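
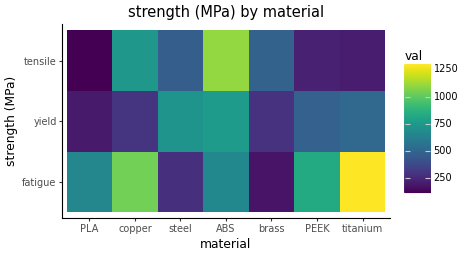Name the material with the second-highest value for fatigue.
copper

Top 3 for fatigue: titanium ≈ 1300, copper ≈ 1000, PEEK ≈ 800.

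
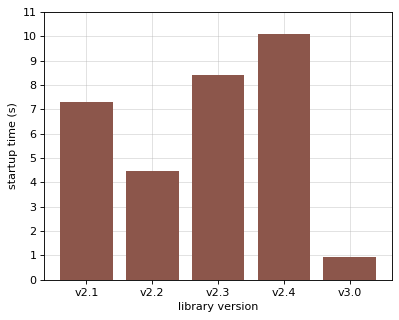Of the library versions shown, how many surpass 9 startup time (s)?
1

Above 9: v2.4.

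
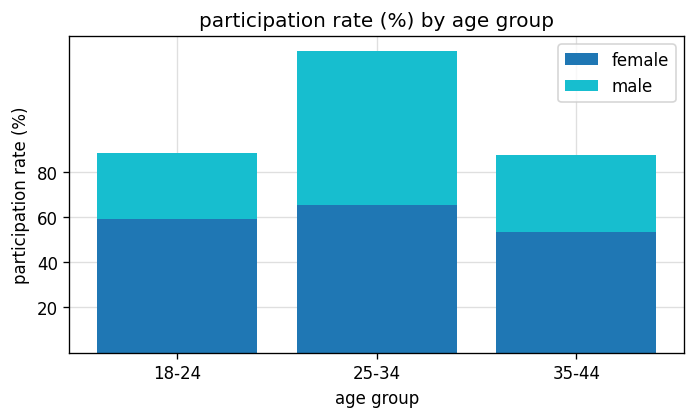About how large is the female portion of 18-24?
≈ 60

female top ≈ 60, bottom ≈ 0; segment ≈ 60.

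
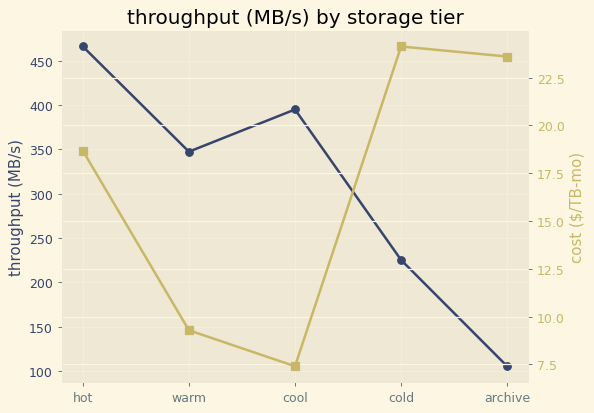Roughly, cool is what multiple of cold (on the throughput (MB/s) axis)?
≈ 1.6×

cool ≈ 400, cold ≈ 250; 400/250 ≈ 1.6.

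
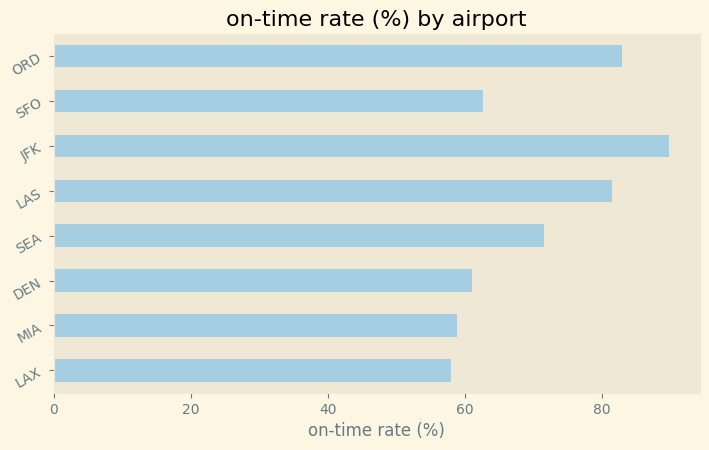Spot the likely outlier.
JFK

JFK ≈ 90; the rest sit between ≈ 60 and ≈ 80.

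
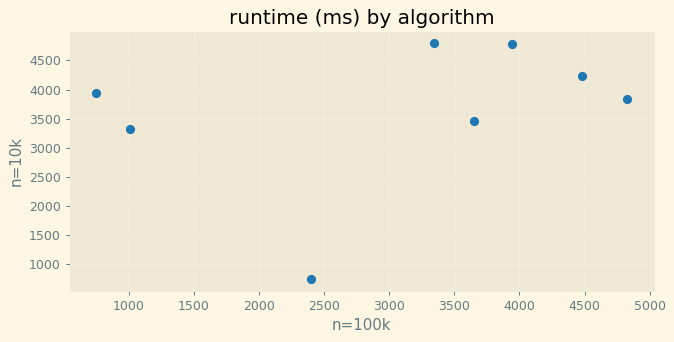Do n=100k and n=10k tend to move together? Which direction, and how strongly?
Points are positively correlated; weak (|r| ≈ 0.3).

positive, weak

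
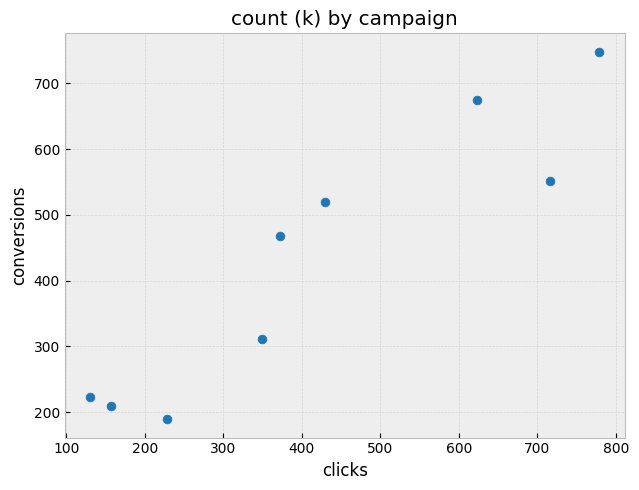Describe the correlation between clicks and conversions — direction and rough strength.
Points are positively correlated; strong (|r| ≈ 0.9).

positive, strong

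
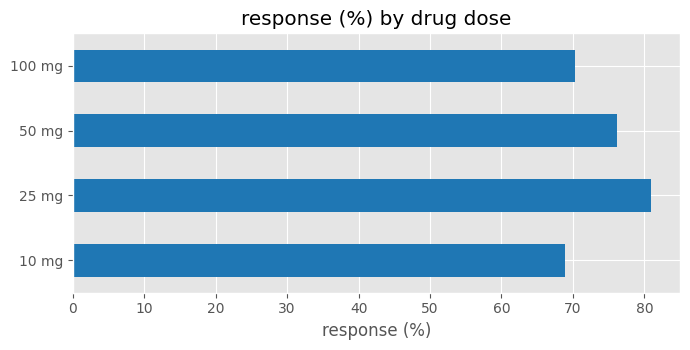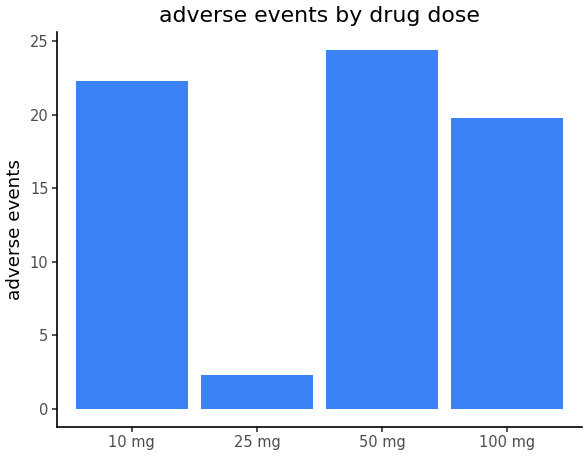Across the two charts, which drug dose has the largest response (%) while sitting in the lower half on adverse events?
Chart 2 median adverse events ≈ 20; below-median drug doses: 25 mg, 100 mg. Among those, 25 mg has the highest response (%) (≈ 80).

25 mg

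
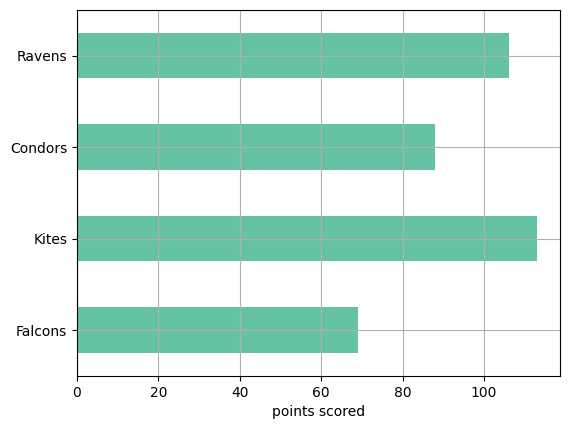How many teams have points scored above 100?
Above 100: Kites, Ravens.

2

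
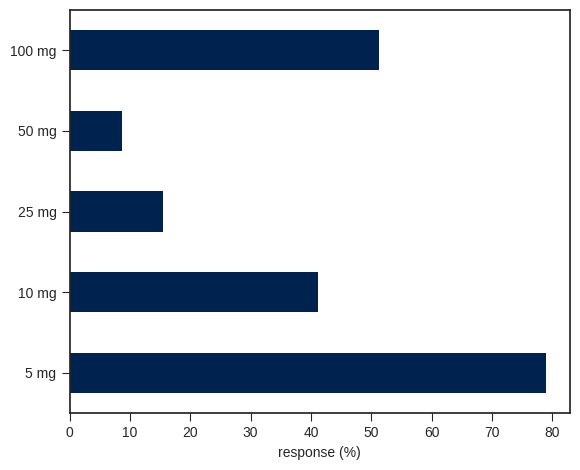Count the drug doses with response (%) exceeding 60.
1

Above 60: 5 mg.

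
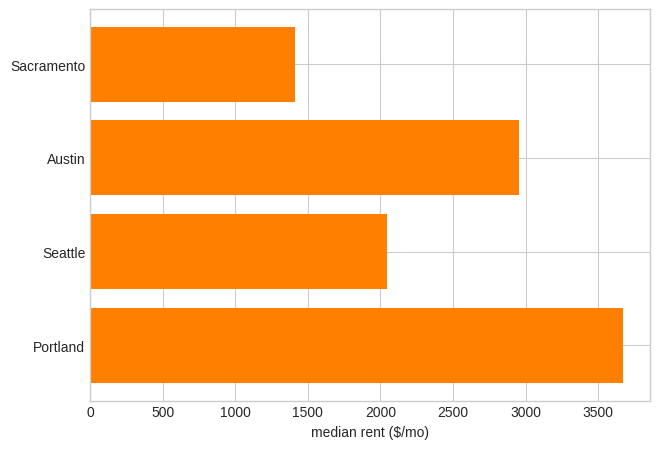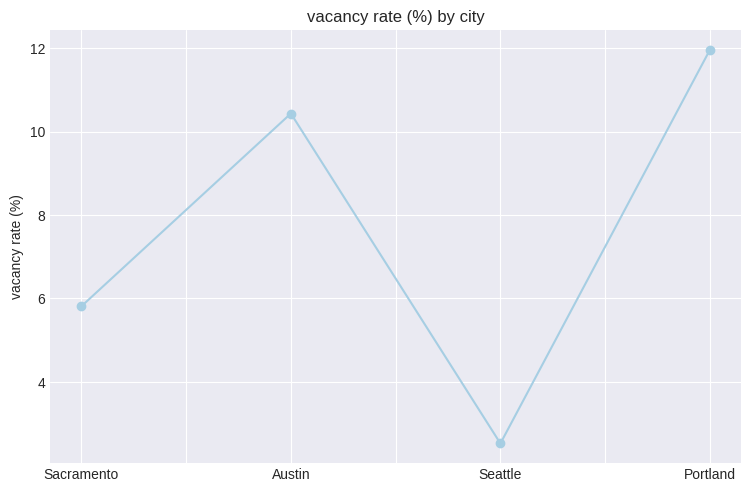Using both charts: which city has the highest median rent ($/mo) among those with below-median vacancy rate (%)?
Chart 2 median vacancy rate (%) ≈ 8; below-median cities: Sacramento, Seattle. Among those, Seattle has the highest median rent ($/mo) (≈ 2000).

Seattle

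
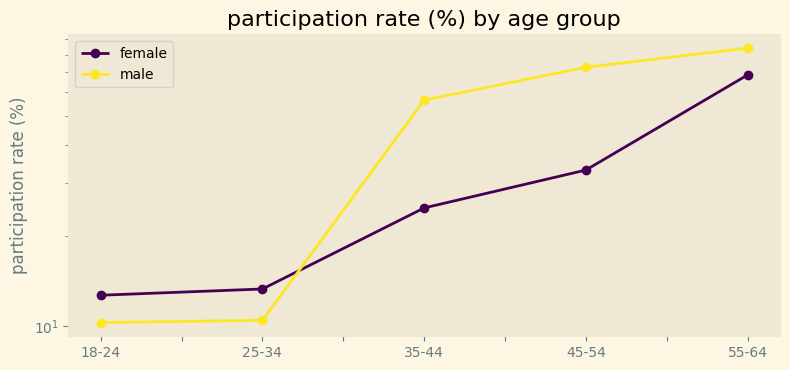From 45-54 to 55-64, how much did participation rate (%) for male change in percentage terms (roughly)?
45-54 ≈ 70, 55-64 ≈ 80; (80 − 70) / 70 ≈ +14.3%.

≈ +14.3%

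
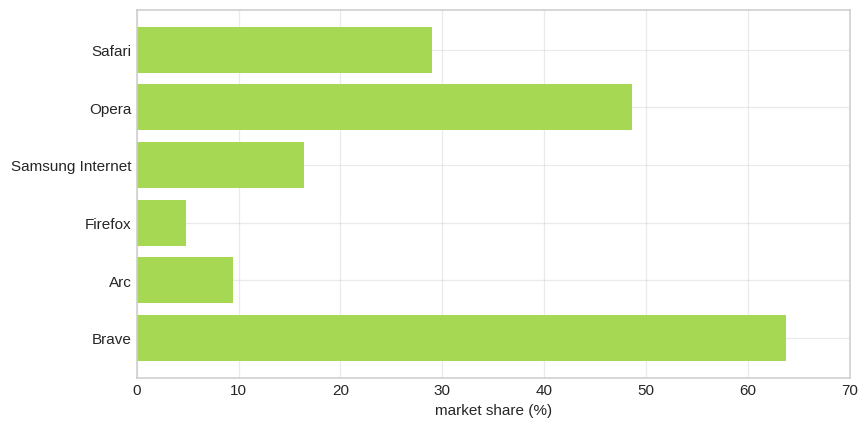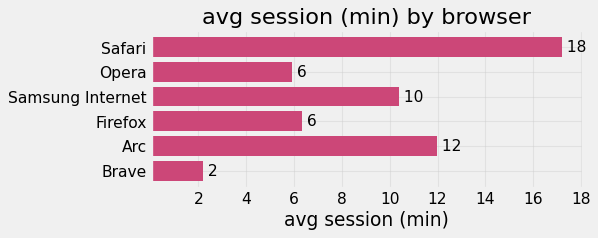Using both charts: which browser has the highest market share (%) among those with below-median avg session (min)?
Brave

Chart 2 median avg session (min) ≈ 8; below-median browsers: Opera, Firefox, Brave. Among those, Brave has the highest market share (%) (≈ 60).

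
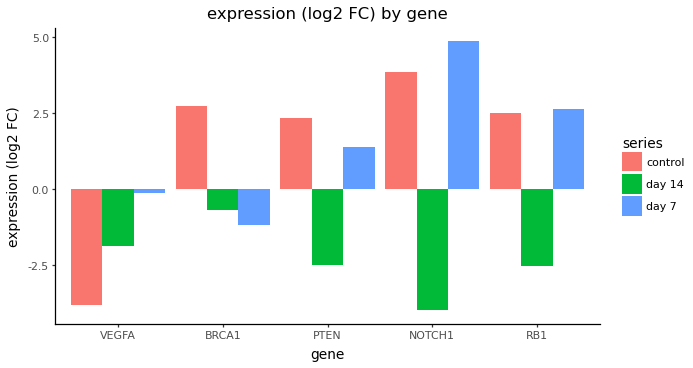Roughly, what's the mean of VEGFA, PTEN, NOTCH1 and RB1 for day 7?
(0 + 1 + 5 + 3) / 4 ≈ 2.

≈ 2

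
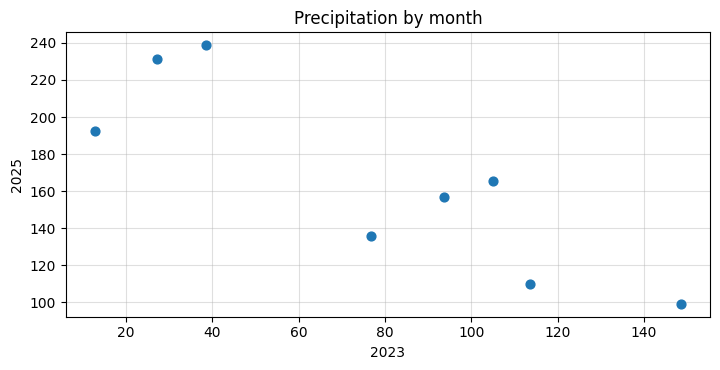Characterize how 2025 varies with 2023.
negative, strong

Points are negatively correlated; strong (|r| ≈ 0.9).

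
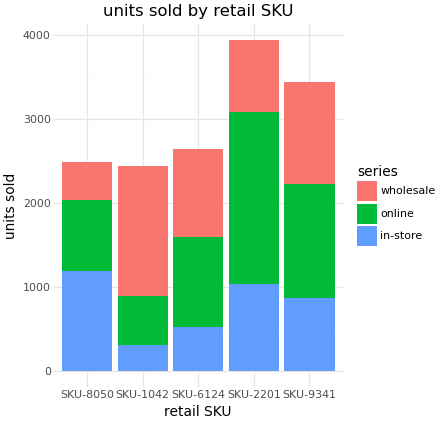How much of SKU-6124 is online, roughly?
≈ 1000

online top ≈ 1500, bottom ≈ 500; segment ≈ 1000.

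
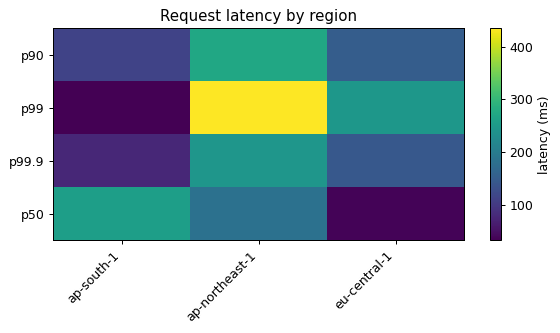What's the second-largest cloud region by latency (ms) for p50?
Top 3 for p50: ap-south-1 ≈ 250, ap-northeast-1 ≈ 200, eu-central-1 ≈ 50.

ap-northeast-1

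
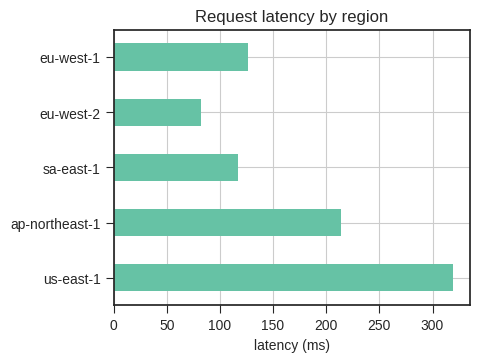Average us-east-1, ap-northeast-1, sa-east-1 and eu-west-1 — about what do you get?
≈ 188

(300 + 200 + 100 + 150) / 4 ≈ 188.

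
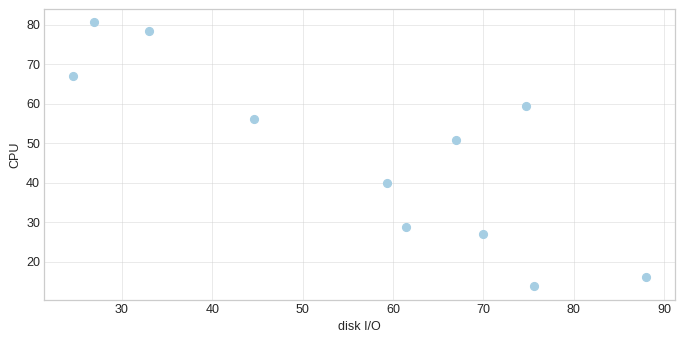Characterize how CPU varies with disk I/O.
Points are negatively correlated; strong (|r| ≈ 0.8).

negative, strong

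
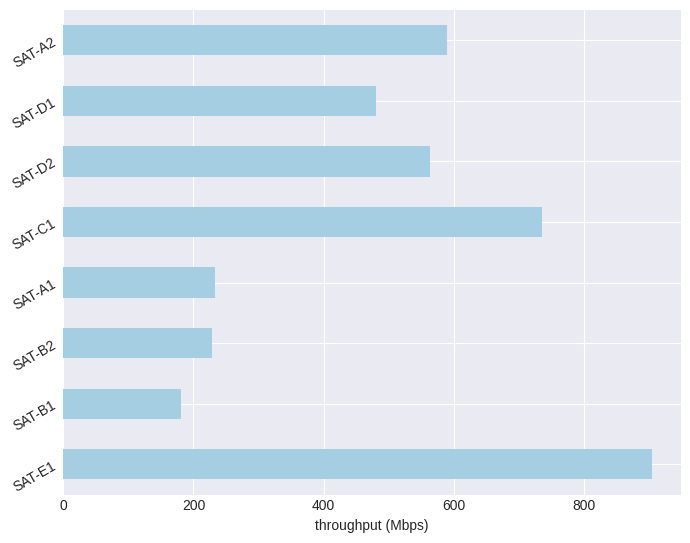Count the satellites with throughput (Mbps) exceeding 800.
1

Above 800: SAT-E1.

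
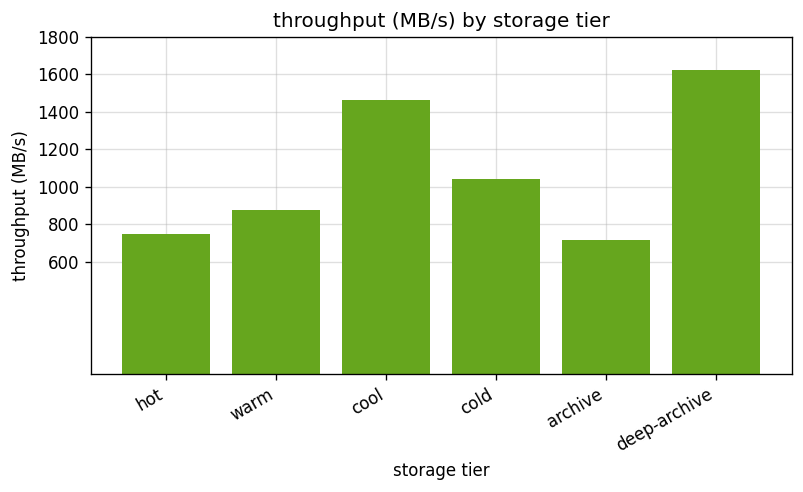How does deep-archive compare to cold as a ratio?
deep-archive ≈ 1600, cold ≈ 1000; 1600/1000 ≈ 1.6.

≈ 1.6×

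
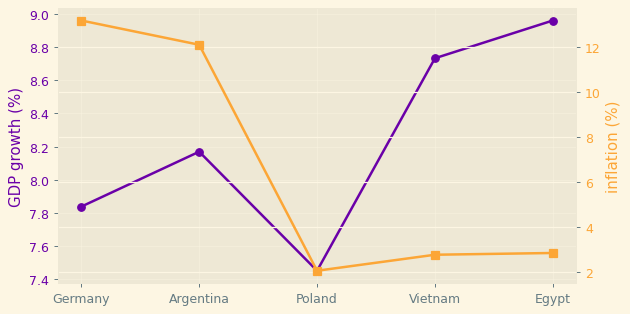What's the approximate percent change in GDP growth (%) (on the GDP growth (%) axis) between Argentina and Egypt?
Argentina ≈ 8.2, Egypt ≈ 9.0; (9.0 − 8.2) / 8.2 ≈ +9.8%.

≈ +9.8%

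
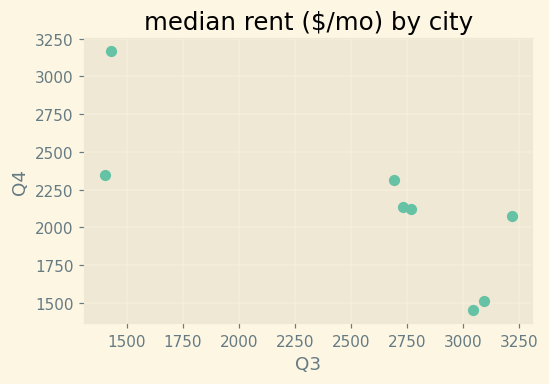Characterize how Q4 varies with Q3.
Points are negatively correlated; strong (|r| ≈ 0.8).

negative, strong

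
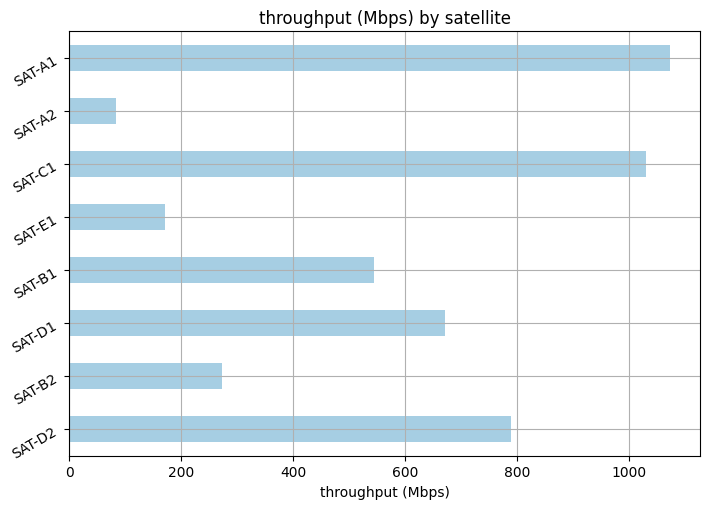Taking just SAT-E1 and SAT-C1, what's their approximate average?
(200 + 1000) / 2 ≈ 600.

≈ 600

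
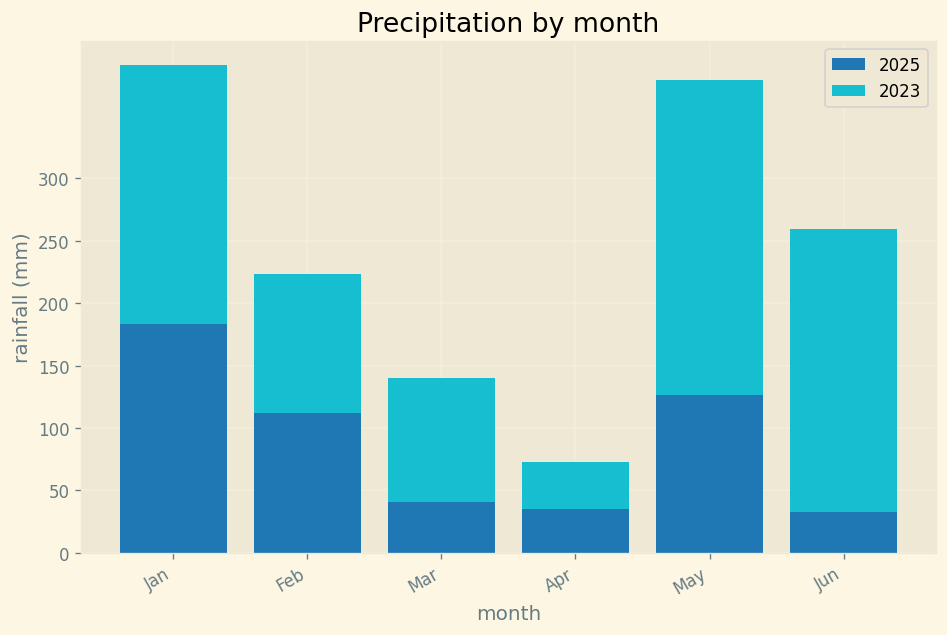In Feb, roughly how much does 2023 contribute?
≈ 100

2023 top ≈ 200, bottom ≈ 100; segment ≈ 100.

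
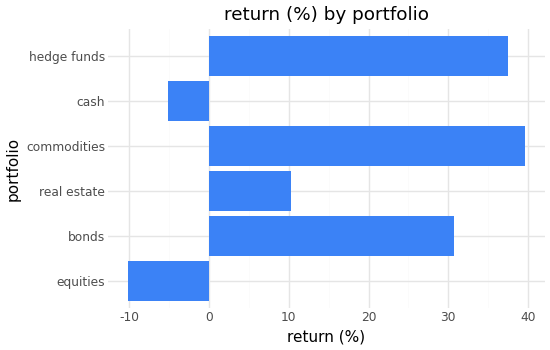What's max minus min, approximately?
Max commodities ≈ 40, min equities ≈ -10; range ≈ 50.

≈ 50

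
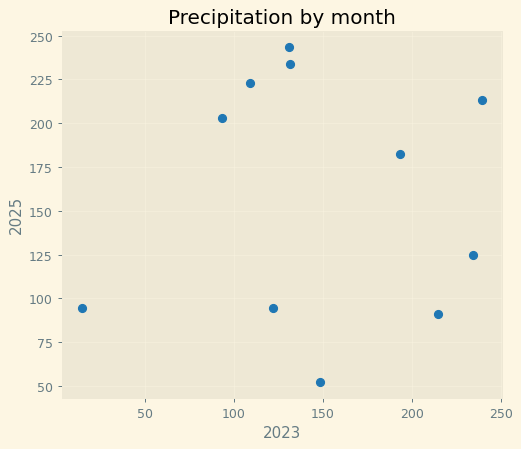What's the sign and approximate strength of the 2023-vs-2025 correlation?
no clear correlation

Points are roughly uncorrelated; weak (|r| ≈ 0.0).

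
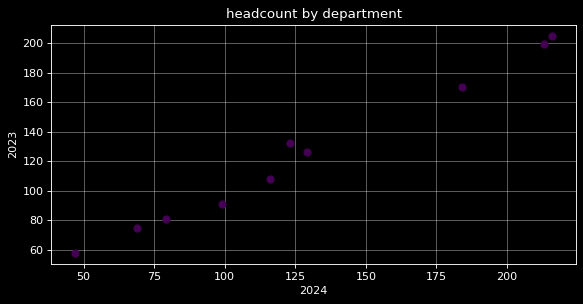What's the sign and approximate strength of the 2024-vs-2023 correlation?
Points are positively correlated; strong (|r| ≈ 1.0).

positive, strong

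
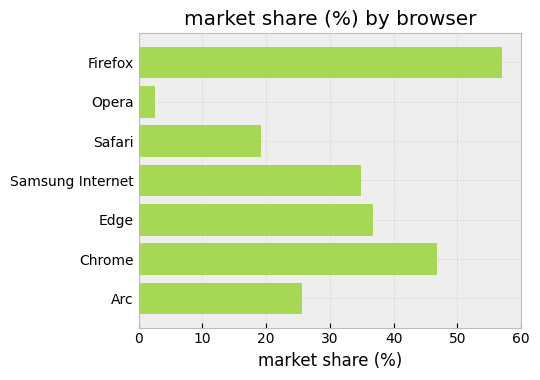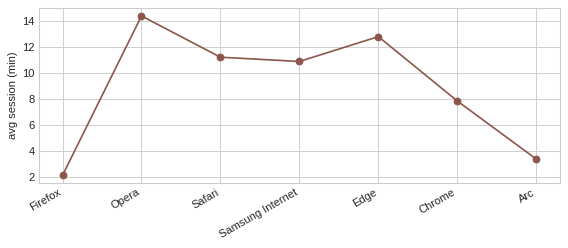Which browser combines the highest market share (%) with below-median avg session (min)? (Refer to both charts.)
Firefox

Chart 2 median avg session (min) ≈ 10; below-median browsers: Firefox, Chrome, Arc. Among those, Firefox has the highest market share (%) (≈ 60).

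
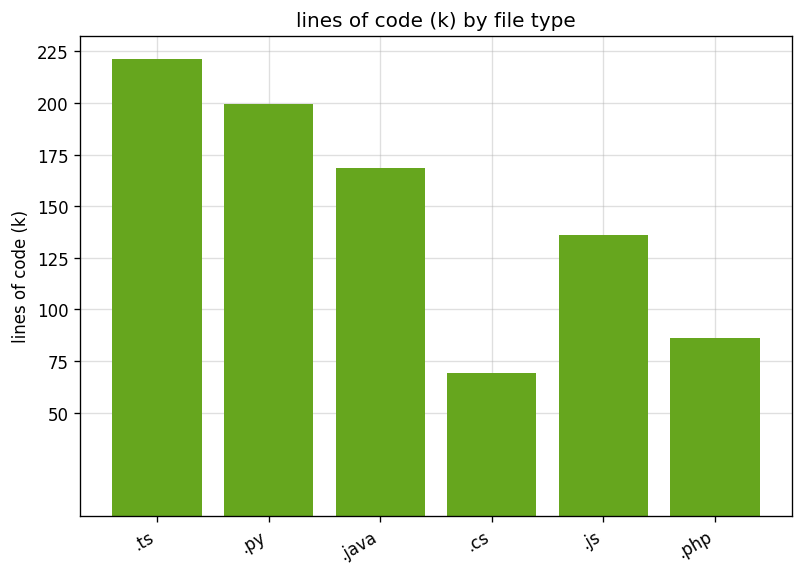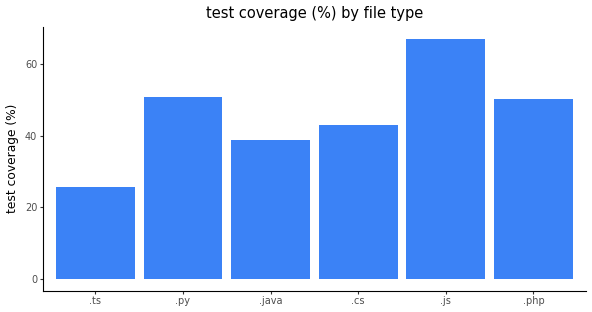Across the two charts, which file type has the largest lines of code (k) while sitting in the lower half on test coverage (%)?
.ts

Chart 2 median test coverage (%) ≈ 50; below-median file types: .ts, .java, .cs. Among those, .ts has the highest lines of code (k) (≈ 225).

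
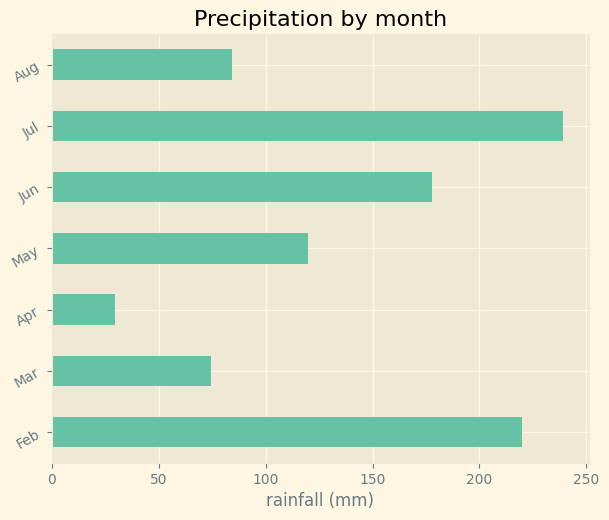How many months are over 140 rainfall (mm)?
3

Above 140: Feb, Jun, Jul.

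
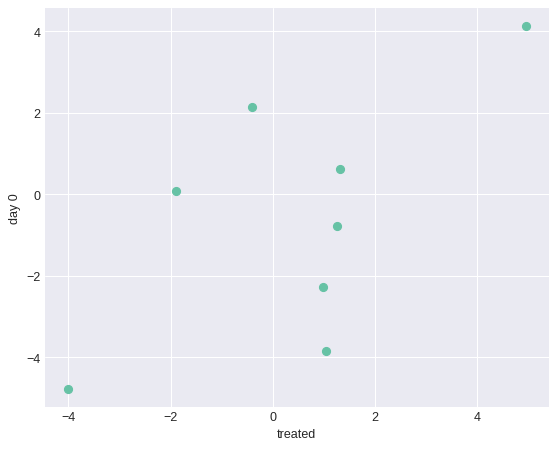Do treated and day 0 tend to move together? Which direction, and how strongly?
Points are positively correlated; moderate (|r| ≈ 0.6).

positive, moderate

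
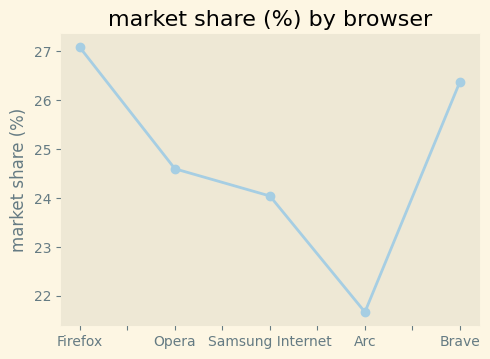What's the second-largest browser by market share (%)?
Brave

Top 3: Firefox ≈ 27.0, Brave ≈ 26.5, Opera ≈ 24.5.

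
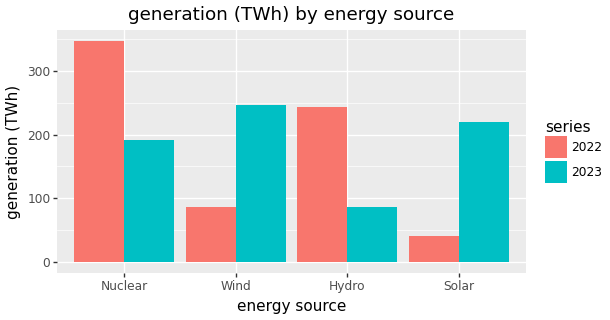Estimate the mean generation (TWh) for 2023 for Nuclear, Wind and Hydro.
≈ 183

(200 + 250 + 100) / 3 ≈ 183.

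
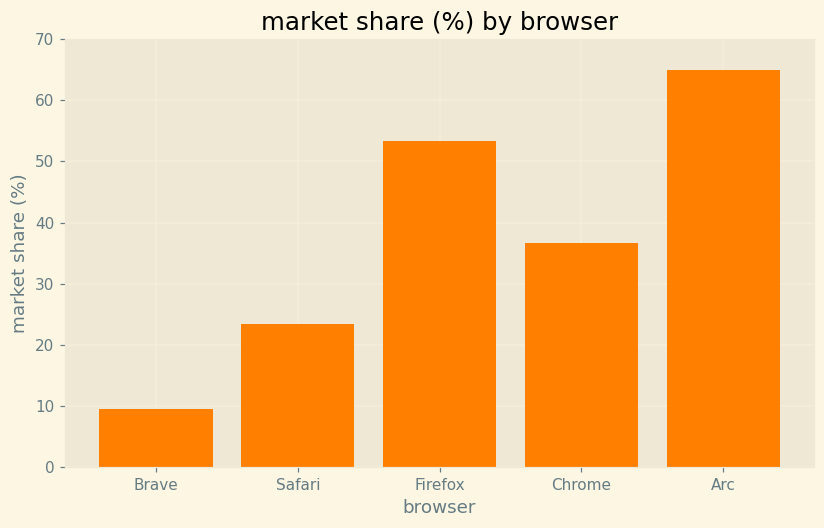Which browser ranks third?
Top 4: Arc ≈ 60, Firefox ≈ 50, Chrome ≈ 40, Safari ≈ 20.

Chrome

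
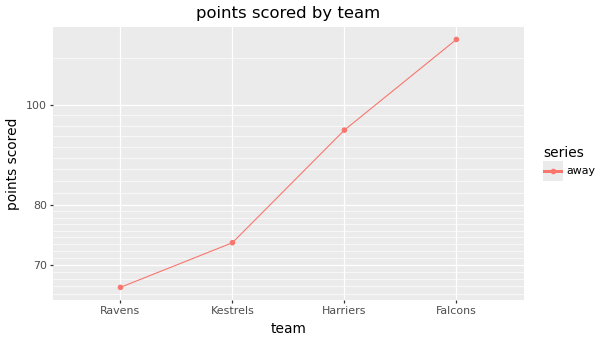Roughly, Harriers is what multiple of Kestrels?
Harriers ≈ 95, Kestrels ≈ 75; 95/75 ≈ 1.27.

≈ 1.27×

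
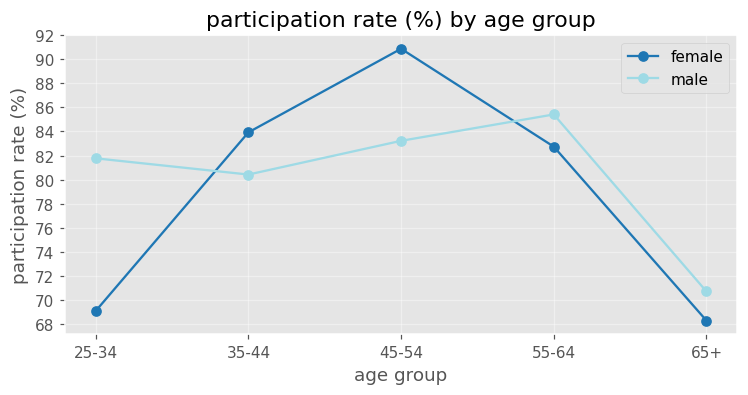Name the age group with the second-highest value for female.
35-44

Top 3 for female: 45-54 ≈ 90, 35-44 ≈ 84, 55-64 ≈ 82.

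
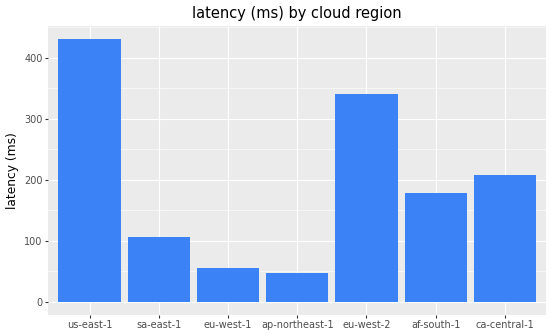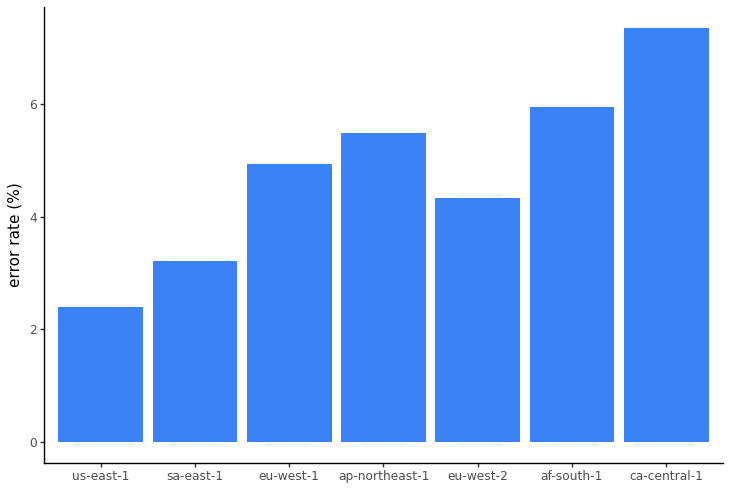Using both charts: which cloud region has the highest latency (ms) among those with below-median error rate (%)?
us-east-1

Chart 2 median error rate (%) ≈ 5; below-median cloud regions: us-east-1, sa-east-1, eu-west-2. Among those, us-east-1 has the highest latency (ms) (≈ 450).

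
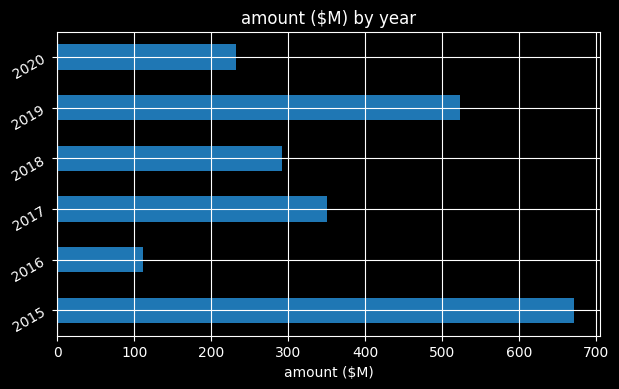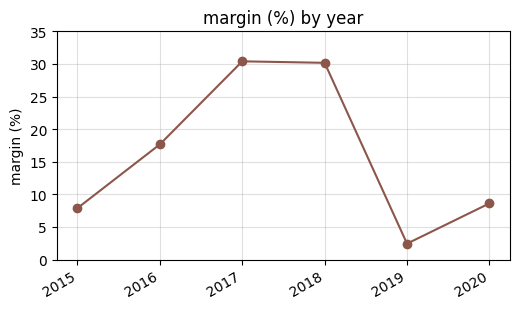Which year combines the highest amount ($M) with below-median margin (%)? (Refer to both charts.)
Chart 2 median margin (%) ≈ 15; below-median years: 2015, 2019, 2020. Among those, 2015 has the highest amount ($M) (≈ 700).

2015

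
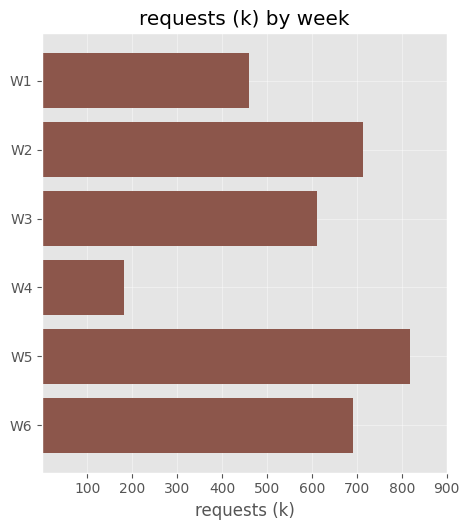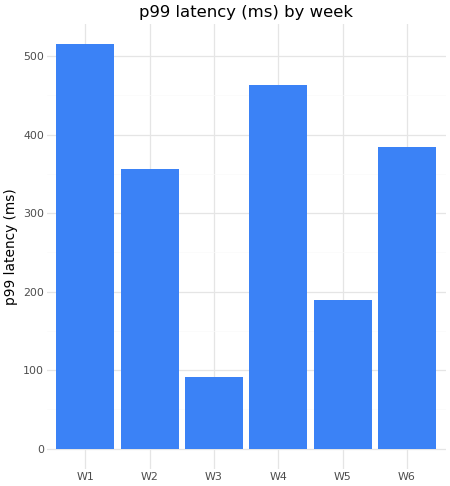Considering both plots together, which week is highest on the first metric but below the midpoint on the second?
W5

Chart 2 median p99 latency (ms) ≈ 350; below-median weeks: W2, W3, W5. Among those, W5 has the highest requests (k) (≈ 800).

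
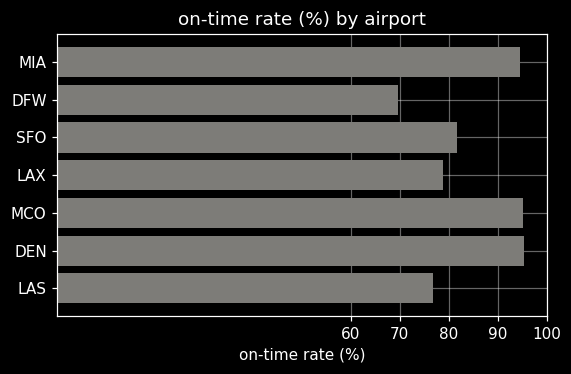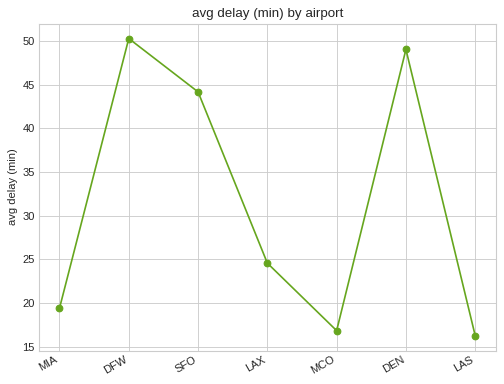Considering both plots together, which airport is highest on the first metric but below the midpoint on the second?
MCO

Chart 2 median avg delay (min) ≈ 25; below-median airports: MIA, MCO, LAS. Among those, MCO has the highest on-time rate (%) (≈ 100).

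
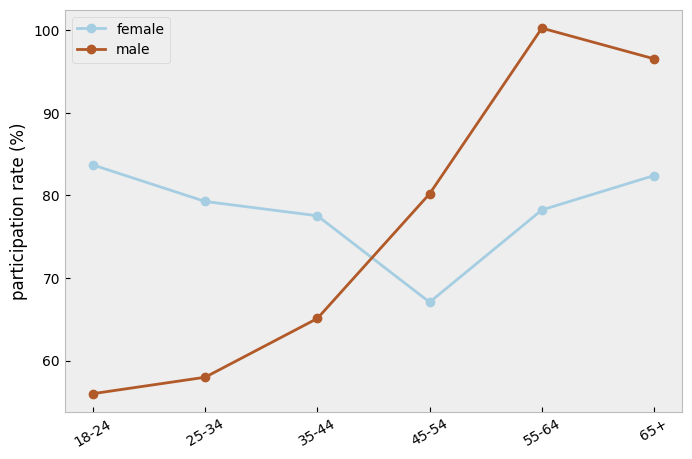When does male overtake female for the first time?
35-44: male ≈ 65 vs female ≈ 80 (not yet); 45-54: male ≈ 80 vs female ≈ 65 (first crossover).

45-54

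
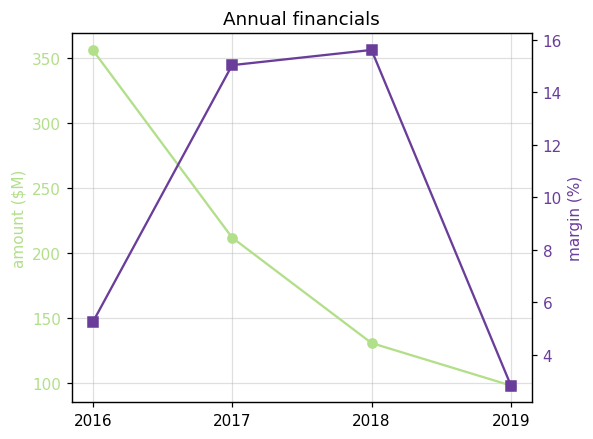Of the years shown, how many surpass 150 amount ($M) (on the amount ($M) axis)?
Above 150: 2016, 2017.

2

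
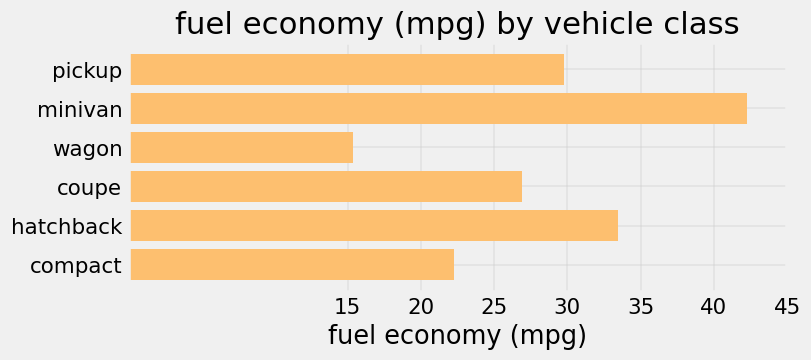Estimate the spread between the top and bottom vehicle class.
Max minivan ≈ 40, min wagon ≈ 15; range ≈ 25.

≈ 25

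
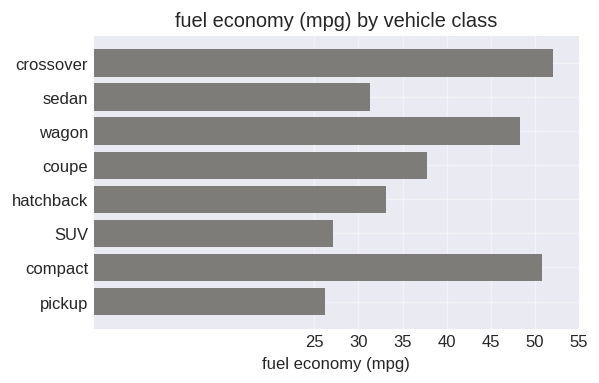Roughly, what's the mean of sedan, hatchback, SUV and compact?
≈ 35

(30 + 35 + 25 + 50) / 4 ≈ 35.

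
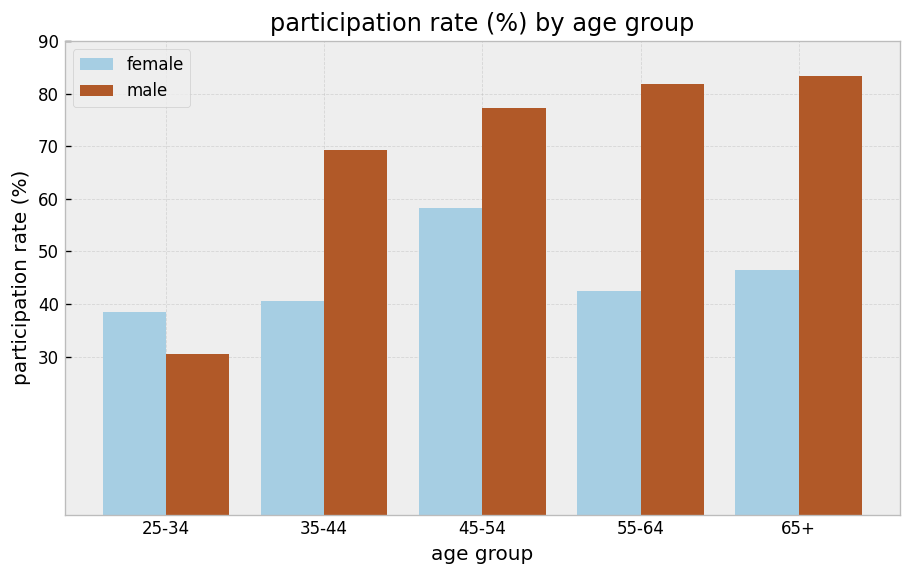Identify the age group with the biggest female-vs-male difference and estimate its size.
55-64, ≈ 40 %

55-64: female ≈ 40, male ≈ 80 → gap ≈ 40. Next-largest (65+) is only ≈ 30.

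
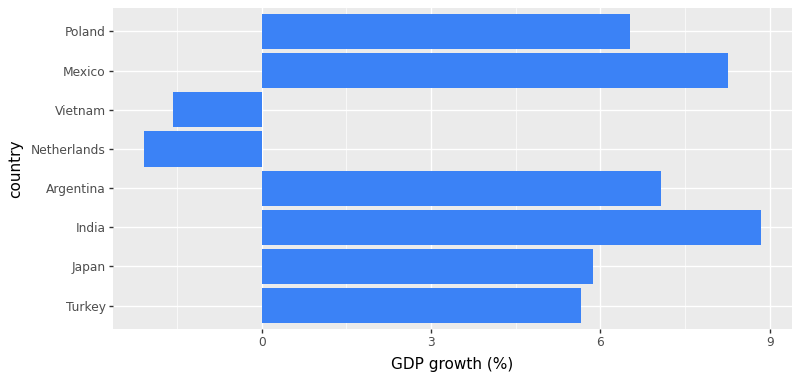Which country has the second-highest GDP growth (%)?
Mexico

Top 3: India ≈ 9, Mexico ≈ 8, Argentina ≈ 7.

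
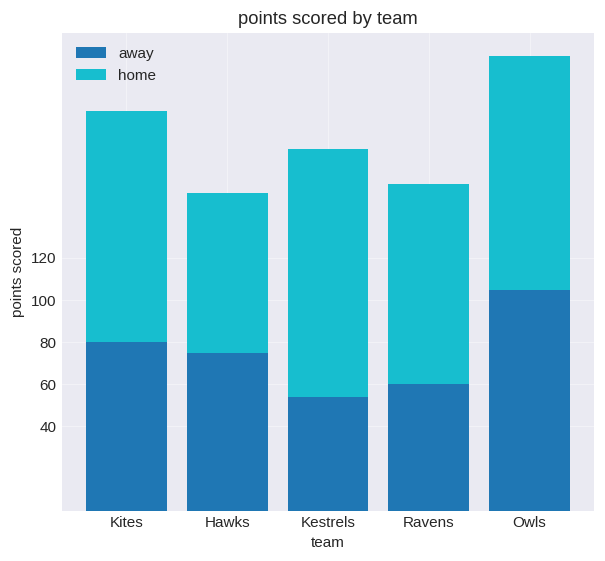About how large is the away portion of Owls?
≈ 100

away top ≈ 100, bottom ≈ 0; segment ≈ 100.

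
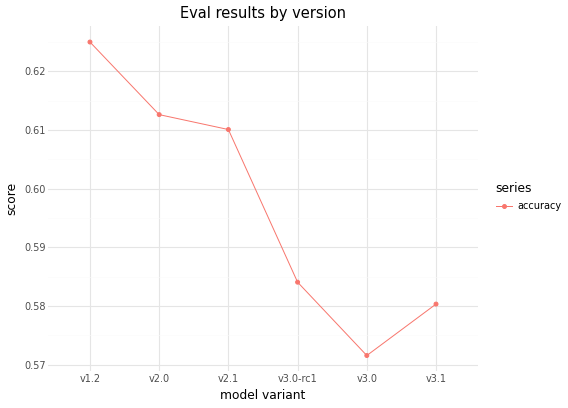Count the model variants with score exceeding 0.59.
Above 0.59: v1.2, v2.0, v2.1.

3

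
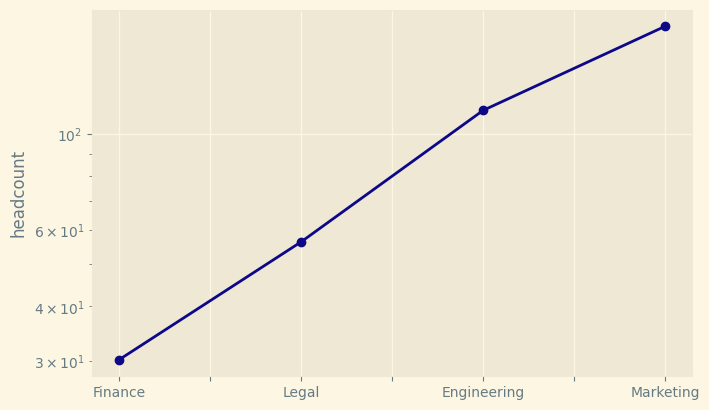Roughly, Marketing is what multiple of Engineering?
Marketing ≈ 180, Engineering ≈ 120; 180/120 ≈ 1.5.

≈ 1.5×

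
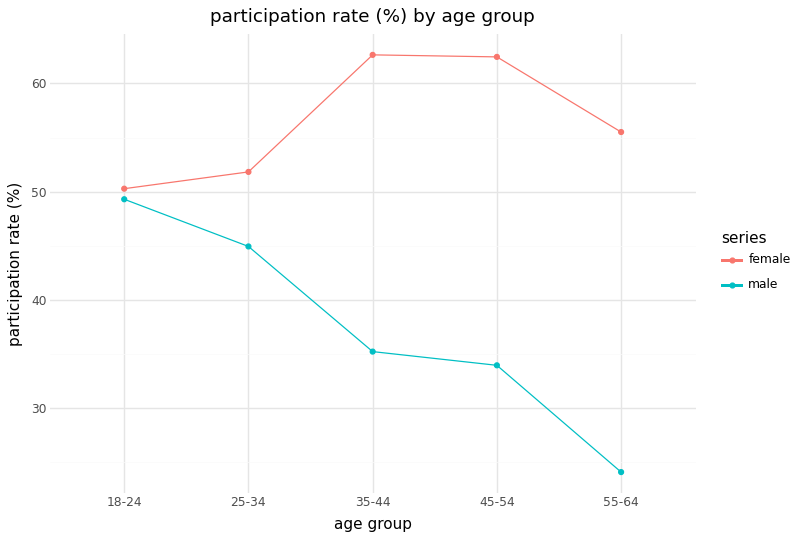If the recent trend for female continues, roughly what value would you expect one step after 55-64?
Last three: 65, 60, 55 → slope ≈ -5/step → next ≈ 50.

≈ 50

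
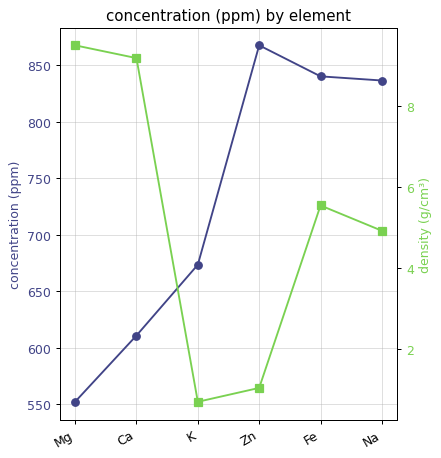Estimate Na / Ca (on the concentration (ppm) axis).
≈ 1.42×

Na ≈ 850, Ca ≈ 600; 850/600 ≈ 1.42.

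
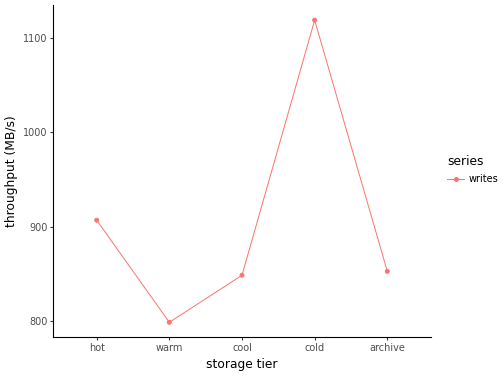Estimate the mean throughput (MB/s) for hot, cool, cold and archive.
≈ 925

(900 + 850 + 1100 + 850) / 4 ≈ 925.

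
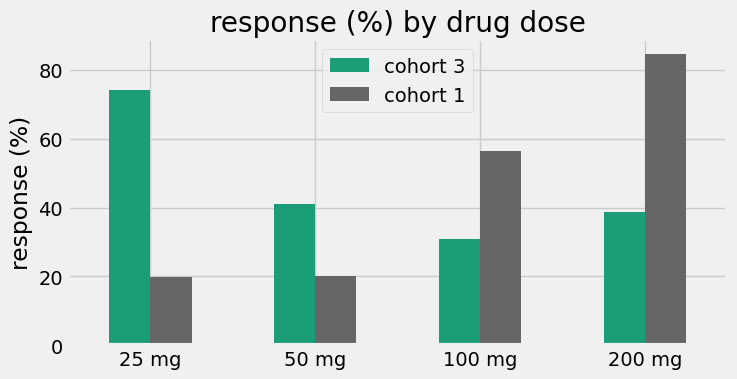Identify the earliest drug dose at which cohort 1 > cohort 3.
50 mg: cohort 1 ≈ 20 vs cohort 3 ≈ 40 (not yet); 100 mg: cohort 1 ≈ 60 vs cohort 3 ≈ 30 (first crossover).

100 mg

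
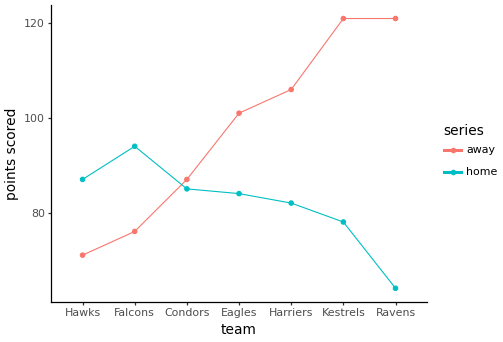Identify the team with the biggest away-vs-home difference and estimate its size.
Ravens, ≈ 55

Ravens: away ≈ 120, home ≈ 65 → gap ≈ 55. Next-largest (Kestrels) is only ≈ 40.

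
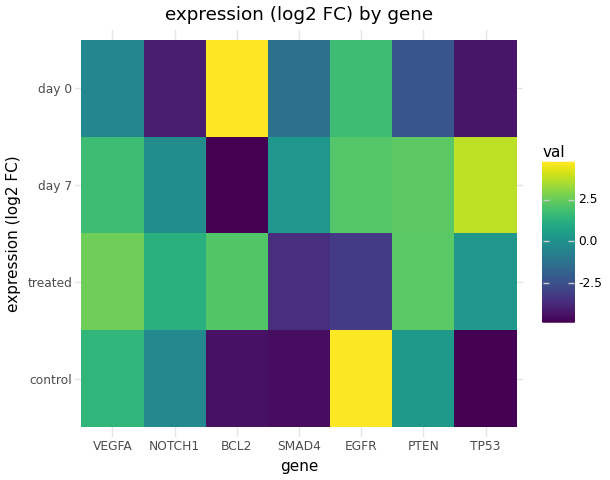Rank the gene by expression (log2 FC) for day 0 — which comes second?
Top 3 for day 0: BCL2 ≈ 5, EGFR ≈ 2, VEGFA ≈ 0.

EGFR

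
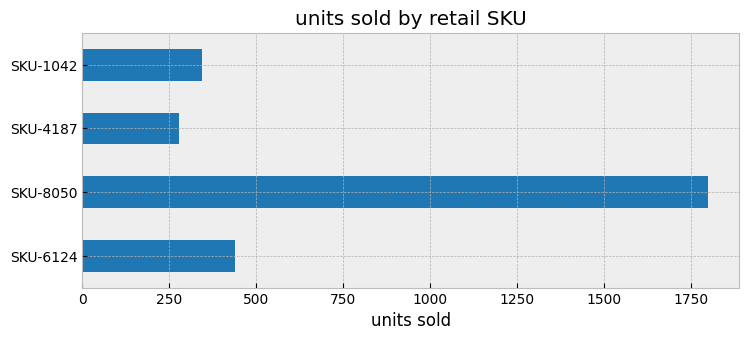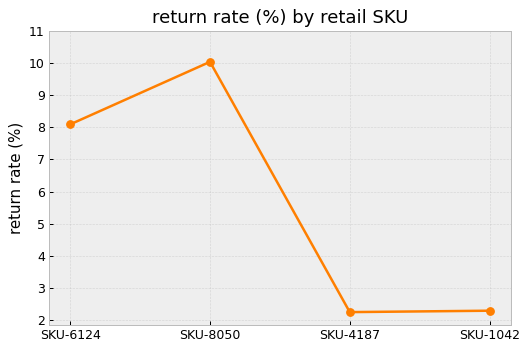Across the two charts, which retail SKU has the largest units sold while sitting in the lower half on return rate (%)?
SKU-1042

Chart 2 median return rate (%) ≈ 5; below-median retail SKUs: SKU-4187, SKU-1042. Among those, SKU-1042 has the highest units sold (≈ 400).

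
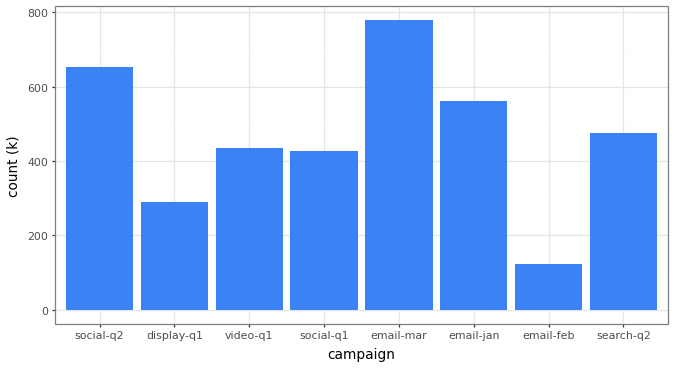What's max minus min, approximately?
≈ 700

Max email-mar ≈ 800, min email-feb ≈ 100; range ≈ 700.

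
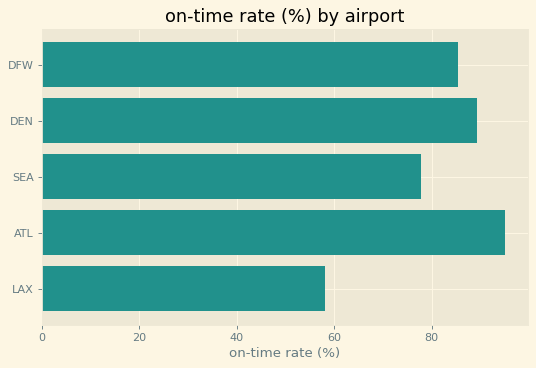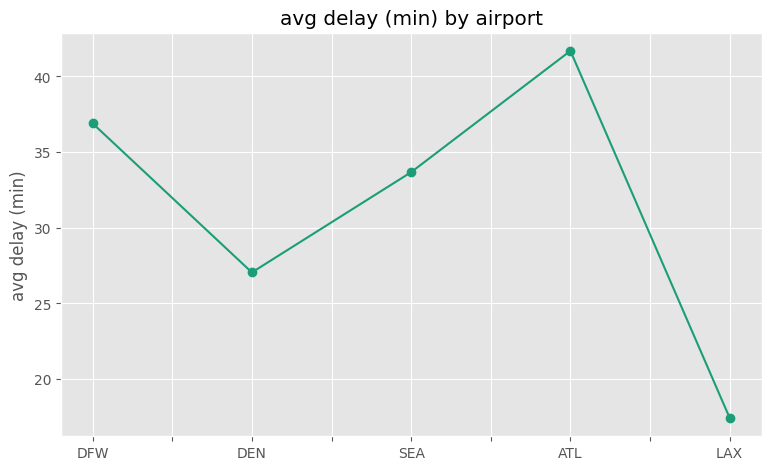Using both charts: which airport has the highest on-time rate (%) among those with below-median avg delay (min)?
DEN

Chart 2 median avg delay (min) ≈ 35; below-median airports: DEN, LAX. Among those, DEN has the highest on-time rate (%) (≈ 90).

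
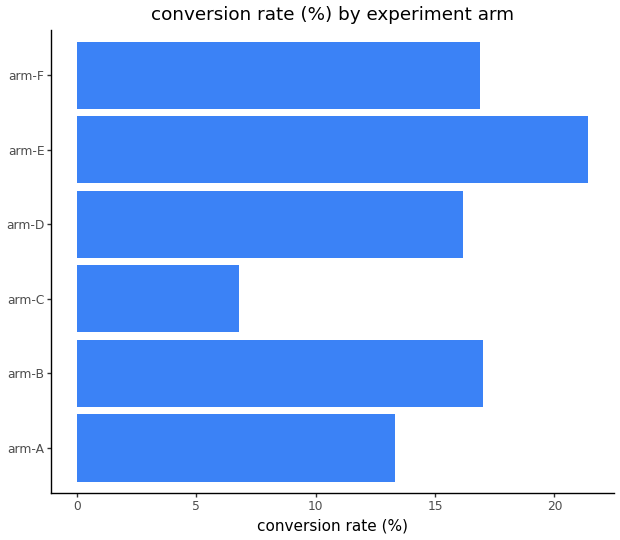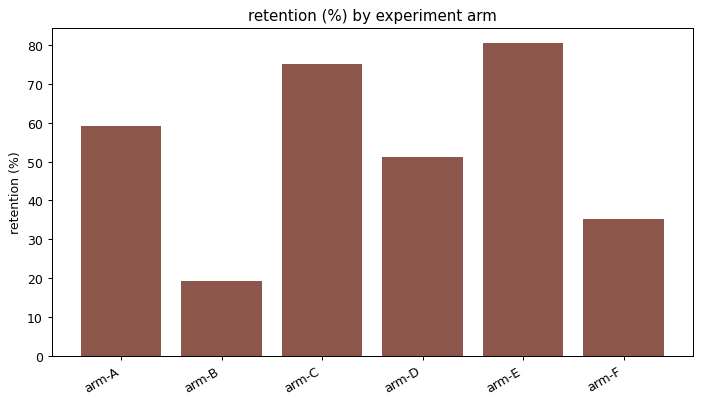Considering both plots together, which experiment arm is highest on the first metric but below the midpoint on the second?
Chart 2 median retention (%) ≈ 60; below-median experiment arms: arm-B, arm-D, arm-F. Among those, arm-B has the highest conversion rate (%) (≈ 18).

arm-B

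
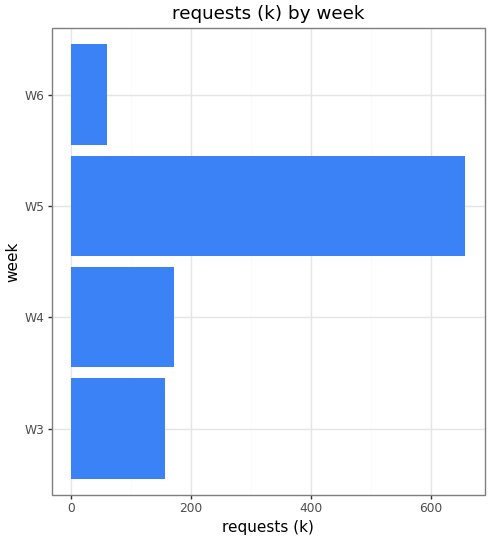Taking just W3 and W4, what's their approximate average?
≈ 200

(200 + 200) / 2 ≈ 200.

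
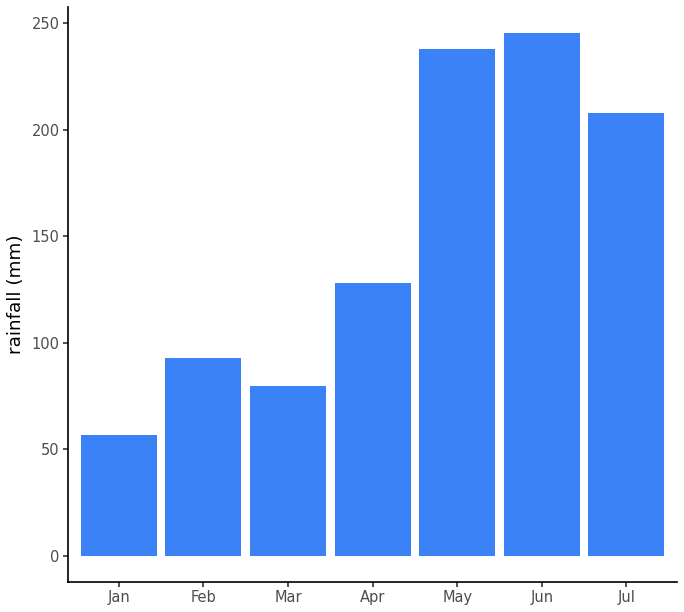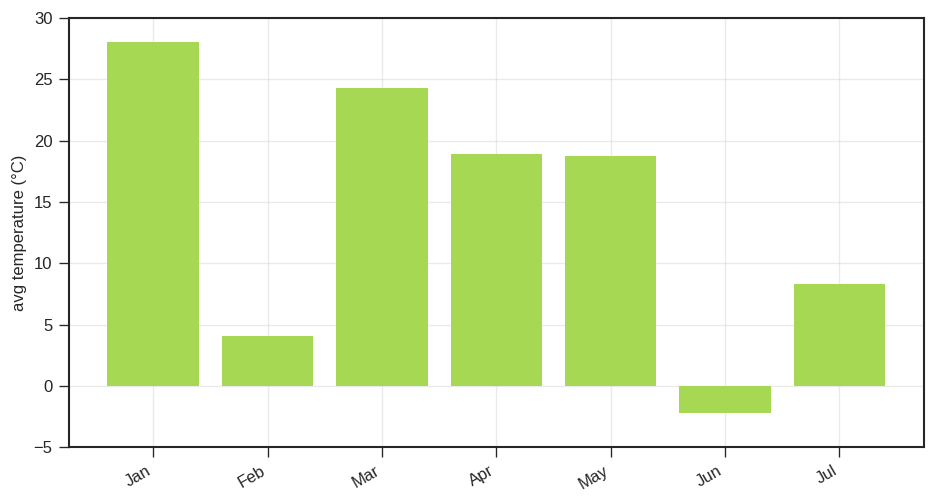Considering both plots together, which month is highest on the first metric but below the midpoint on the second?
Chart 2 median avg temperature (°C) ≈ 20; below-median months: Feb, Jun, Jul. Among those, Jun has the highest rainfall (mm) (≈ 250).

Jun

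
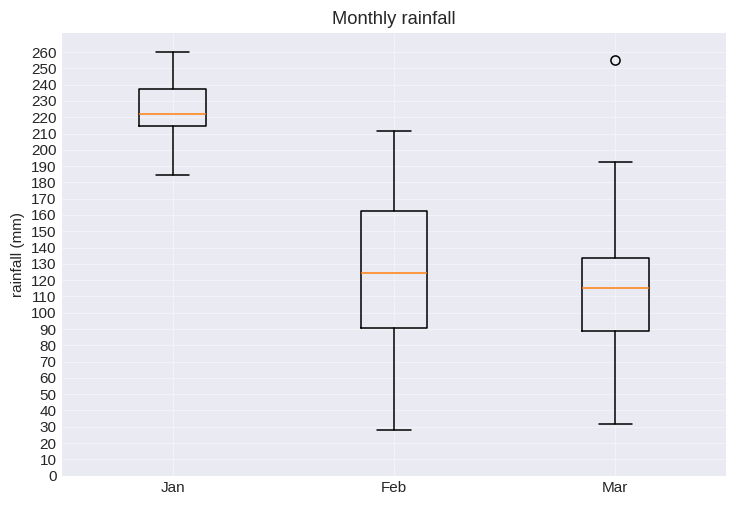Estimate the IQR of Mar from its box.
≈ 40

Q3 ≈ 130, Q1 ≈ 90; IQR ≈ 40.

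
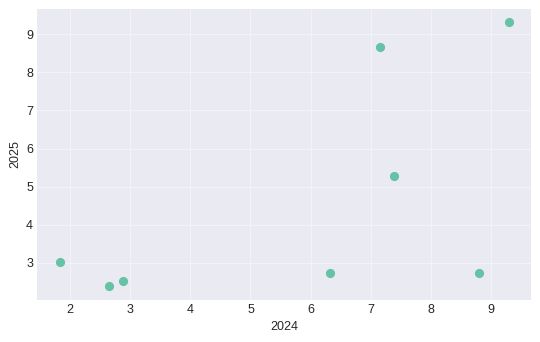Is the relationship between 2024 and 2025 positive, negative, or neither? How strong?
positive, moderate

Points are positively correlated; moderate (|r| ≈ 0.6).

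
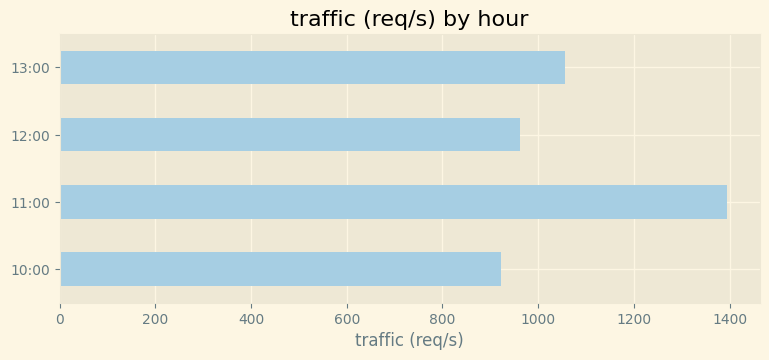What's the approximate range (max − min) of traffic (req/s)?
≈ 400

Max 11:00 ≈ 1400, min 10:00 ≈ 1000; range ≈ 400.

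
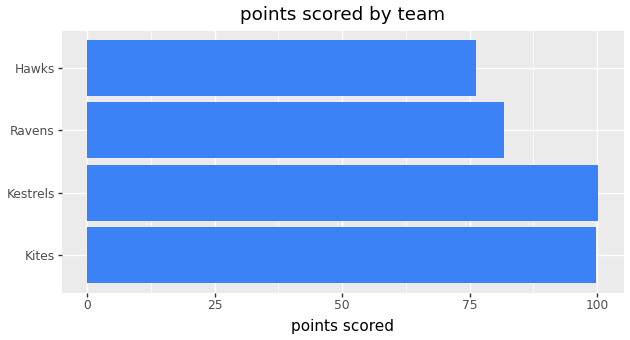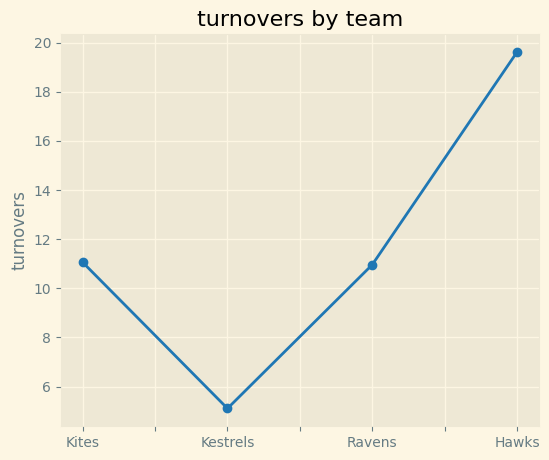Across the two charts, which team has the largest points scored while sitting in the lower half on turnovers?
Chart 2 median turnovers ≈ 12; below-median teams: Kestrels, Ravens. Among those, Kestrels has the highest points scored (≈ 100).

Kestrels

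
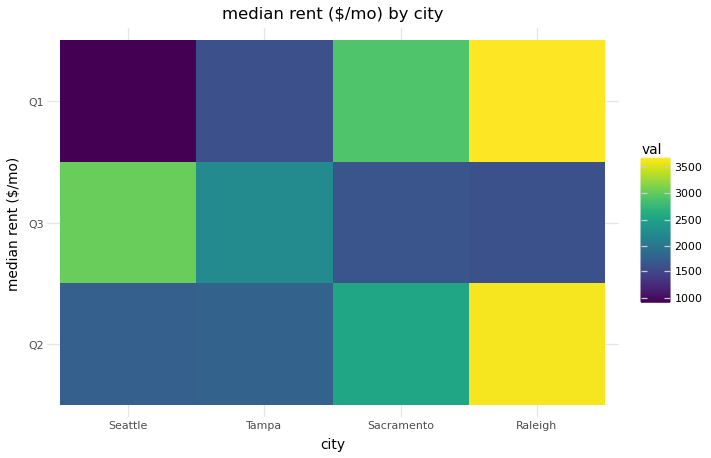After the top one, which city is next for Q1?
Sacramento

Top 3 for Q1: Raleigh ≈ 3500, Sacramento ≈ 3000, Tampa ≈ 1500.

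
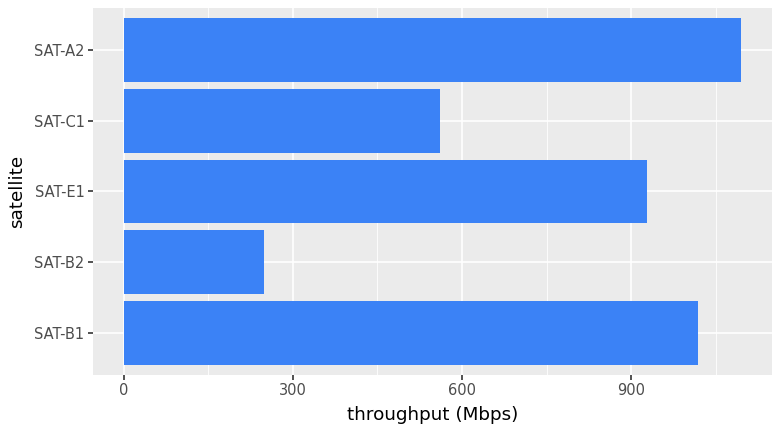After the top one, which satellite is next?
SAT-B1

Top 3: SAT-A2 ≈ 1100, SAT-B1 ≈ 1000, SAT-E1 ≈ 900.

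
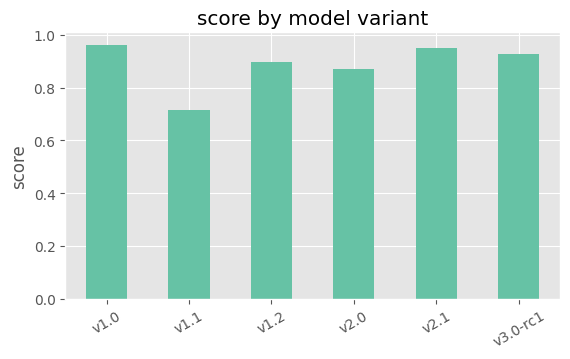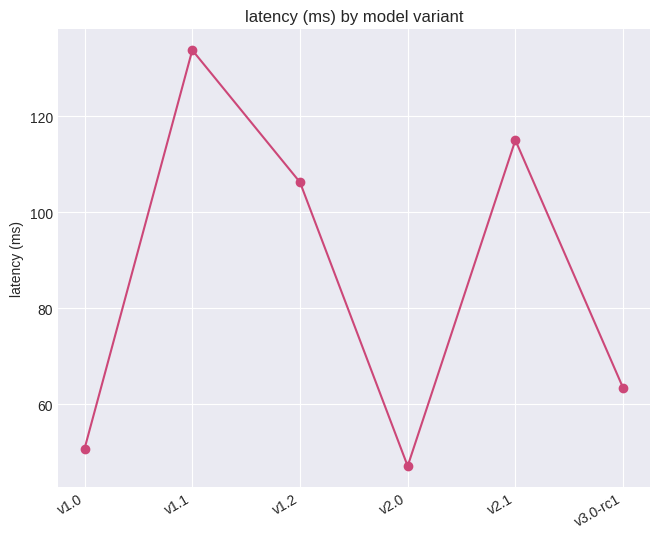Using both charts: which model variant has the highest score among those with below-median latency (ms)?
v1.0

Chart 2 median latency (ms) ≈ 80; below-median model variants: v1.0, v2.0, v3.0-rc1. Among those, v1.0 has the highest score (≈ 1).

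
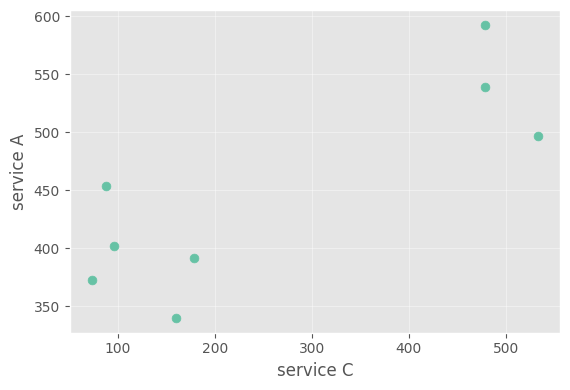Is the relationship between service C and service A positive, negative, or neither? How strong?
Points are positively correlated; strong (|r| ≈ 0.8).

positive, strong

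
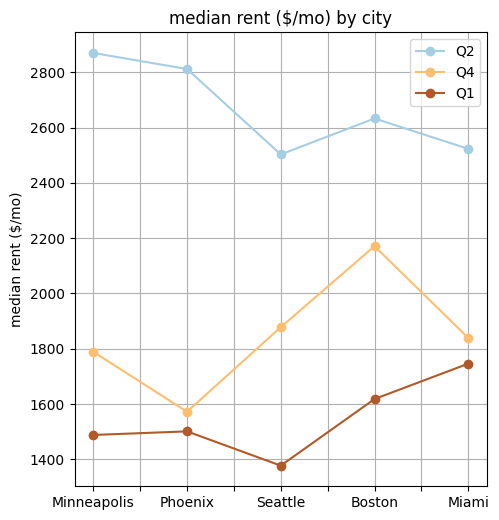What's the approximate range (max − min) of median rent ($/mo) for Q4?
Max Boston ≈ 2200, min Phoenix ≈ 1600; range ≈ 600.

≈ 600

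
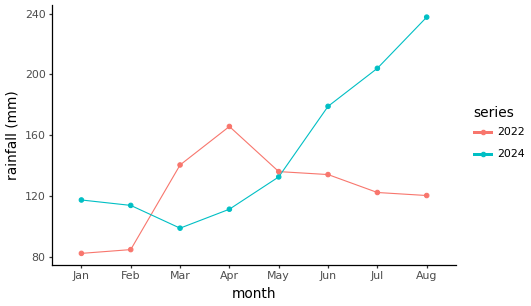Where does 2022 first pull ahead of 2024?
Mar

Feb: 2022 ≈ 80 vs 2024 ≈ 120 (not yet); Mar: 2022 ≈ 140 vs 2024 ≈ 100 (first crossover).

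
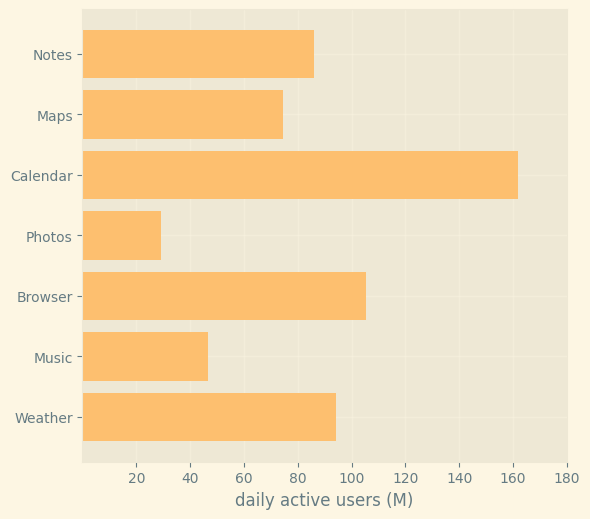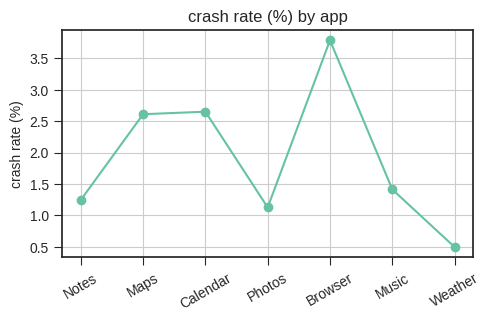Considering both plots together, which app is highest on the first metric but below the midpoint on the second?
Weather

Chart 2 median crash rate (%) ≈ 1.5; below-median apps: Notes, Photos, Weather. Among those, Weather has the highest daily active users (M) (≈ 100).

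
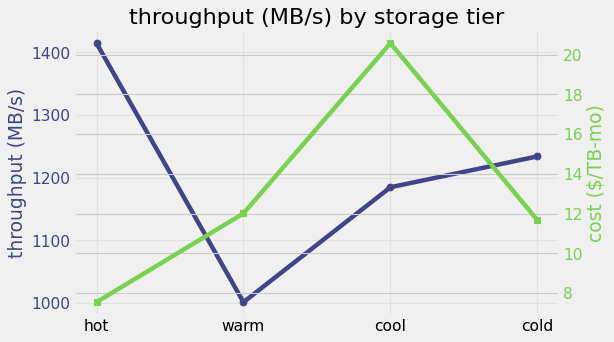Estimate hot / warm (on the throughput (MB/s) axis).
hot ≈ 1400, warm ≈ 1000; 1400/1000 ≈ 1.4.

≈ 1.4×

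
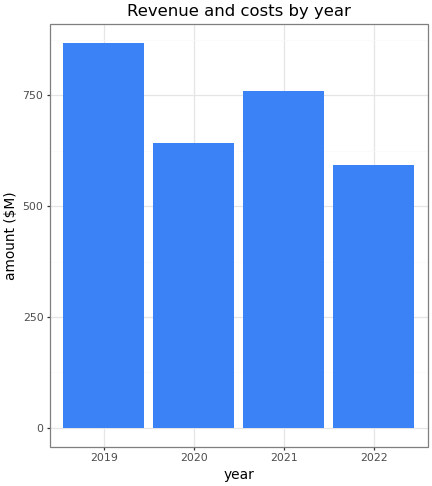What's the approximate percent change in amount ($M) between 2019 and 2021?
≈ -11.1%

2019 ≈ 900, 2021 ≈ 800; (800 − 900) / 900 ≈ -11.1%.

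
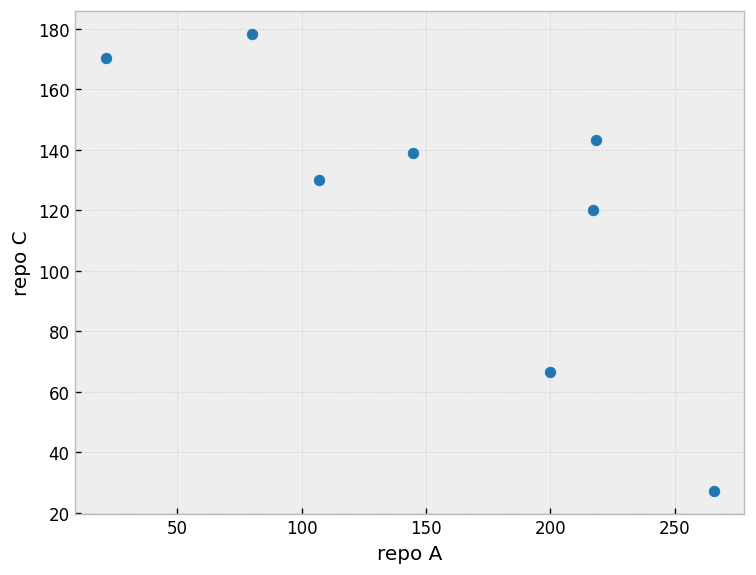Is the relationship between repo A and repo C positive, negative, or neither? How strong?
Points are negatively correlated; strong (|r| ≈ 0.8).

negative, strong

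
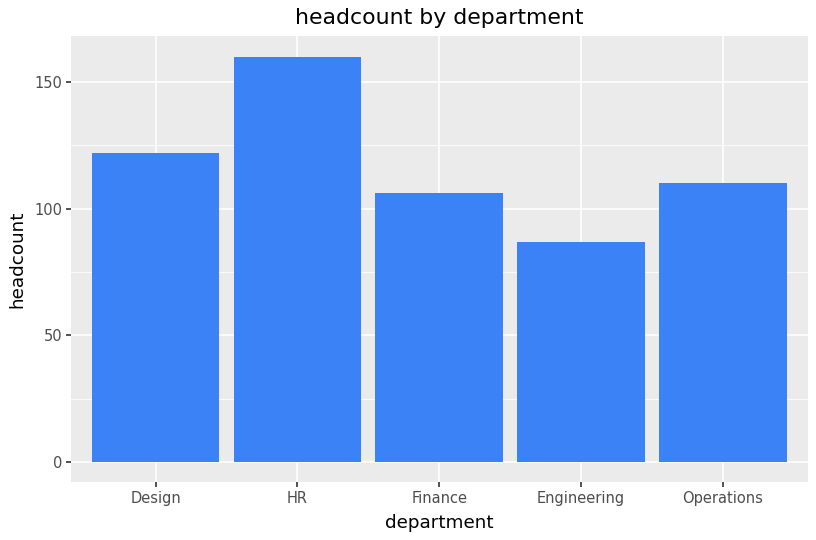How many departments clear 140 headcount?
Above 140: HR.

1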